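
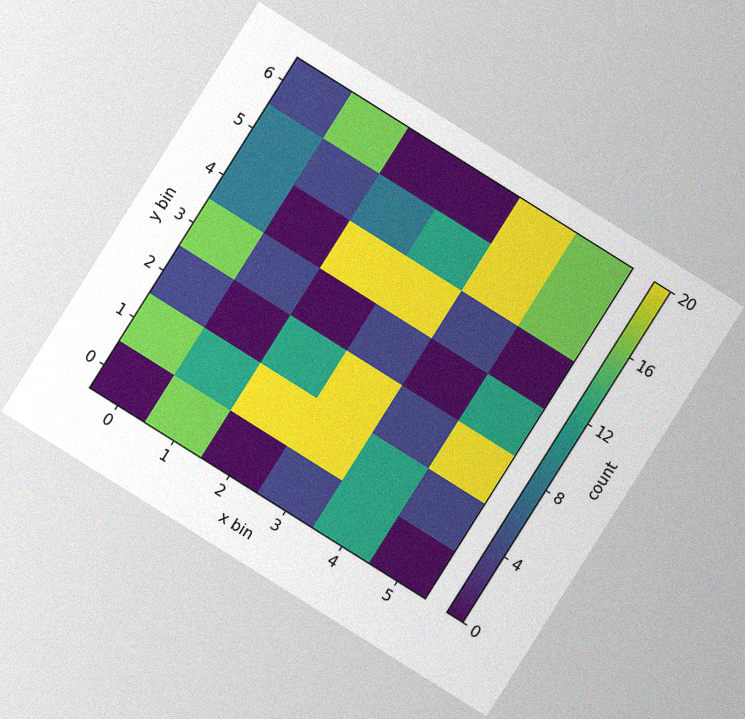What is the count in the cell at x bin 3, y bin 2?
20

The chart is tilted about 32° clockwise, with some photo noise. Matching the cell (3, 2) against the colorbar gives 20.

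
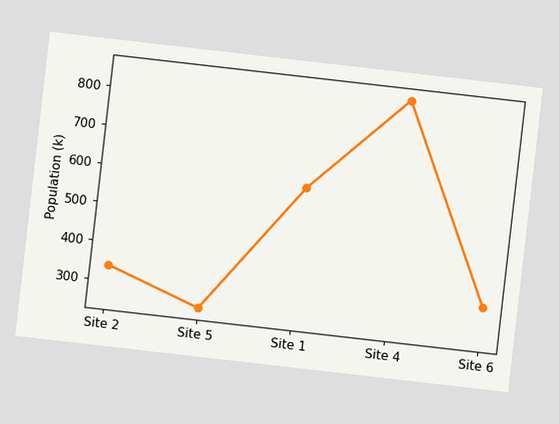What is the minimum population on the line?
255k

The chart is tilted about 7° clockwise. The lowest point is at Site 5, and reading across to the y-axis gives 255k.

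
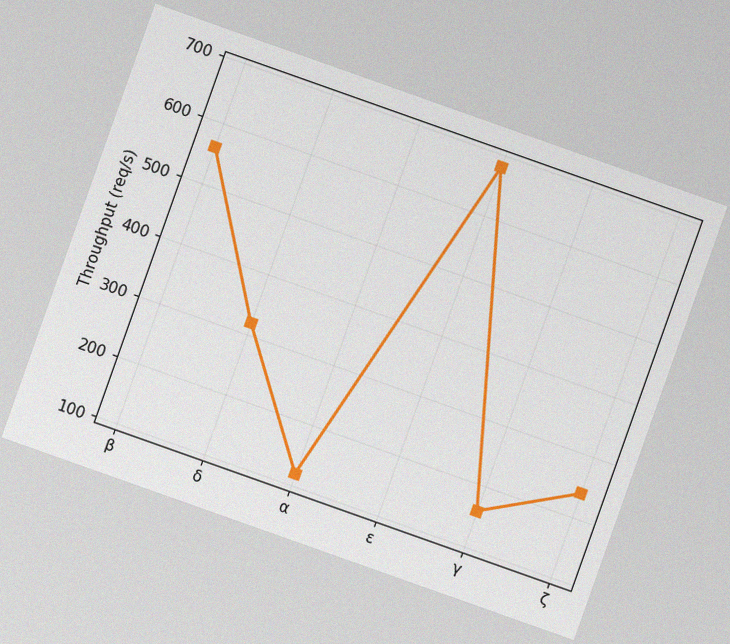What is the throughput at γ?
160req/s

The chart is tilted about 20° clockwise, with some photo noise. At γ, the line is at 160req/s.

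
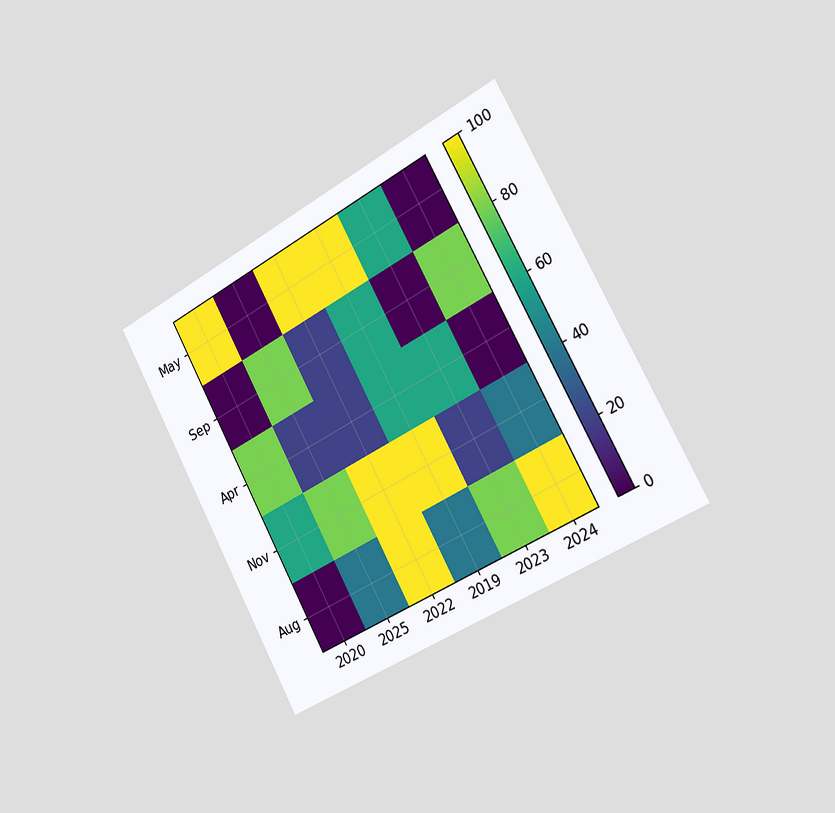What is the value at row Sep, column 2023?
0

The chart is tilted about 28° counter-clockwise and viewed slightly from the right. Matching cell (Sep, 2023) against the colorbar gives 0.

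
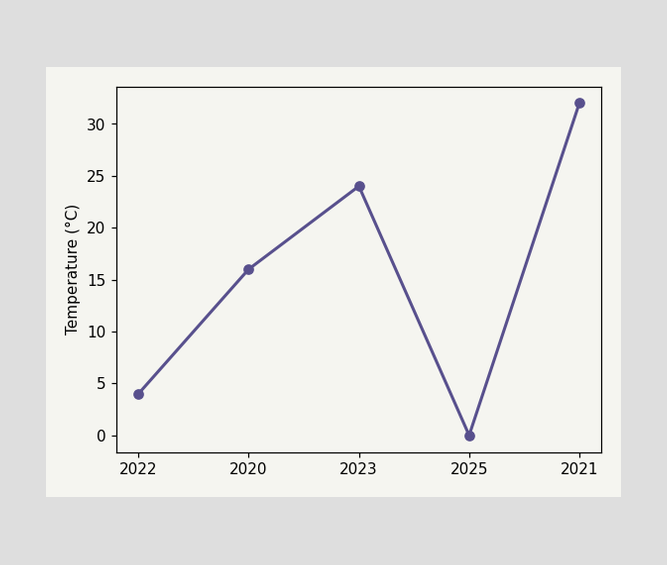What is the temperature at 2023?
At 2023, the line is at 24°C.

24°C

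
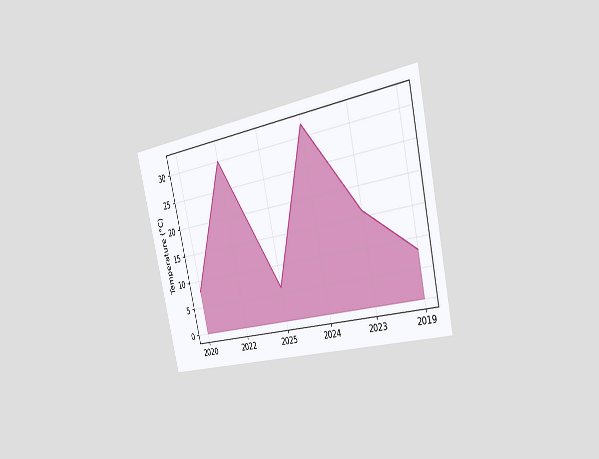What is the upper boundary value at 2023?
16°C

The chart is tilted about 13° counter-clockwise and viewed slightly from the right. At 2023 the upper boundary is at 16°C.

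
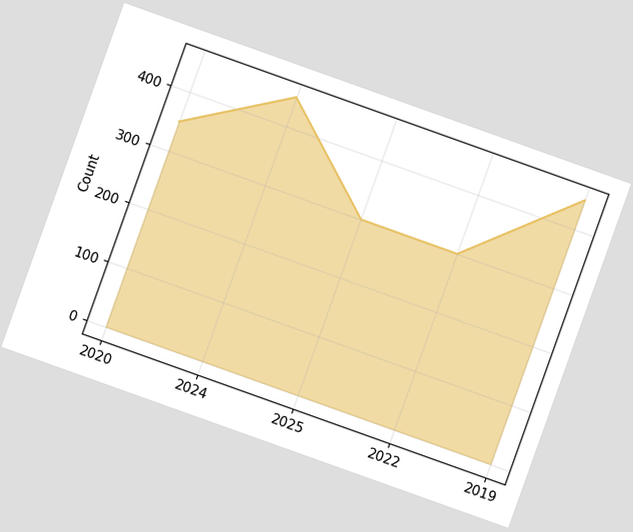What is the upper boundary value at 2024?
450

The chart is tilted about 20° clockwise. At 2024 the upper boundary is at 450.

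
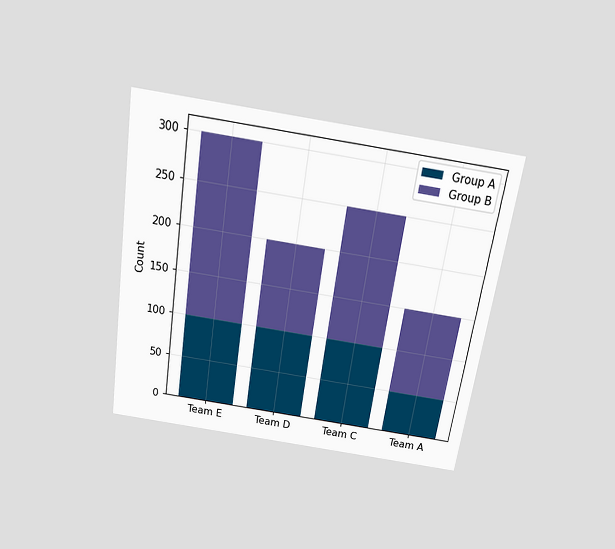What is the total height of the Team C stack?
The chart is tilted about 9° clockwise and viewed slightly from above. The Team C stack's top reaches 250 on the y-axis.

250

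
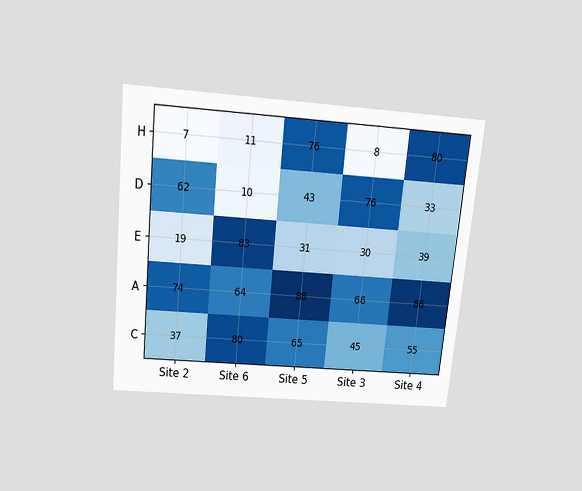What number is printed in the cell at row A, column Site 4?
86

The chart is tilted about 6° clockwise and viewed slightly from above. The (A, Site 4) cell reads 86.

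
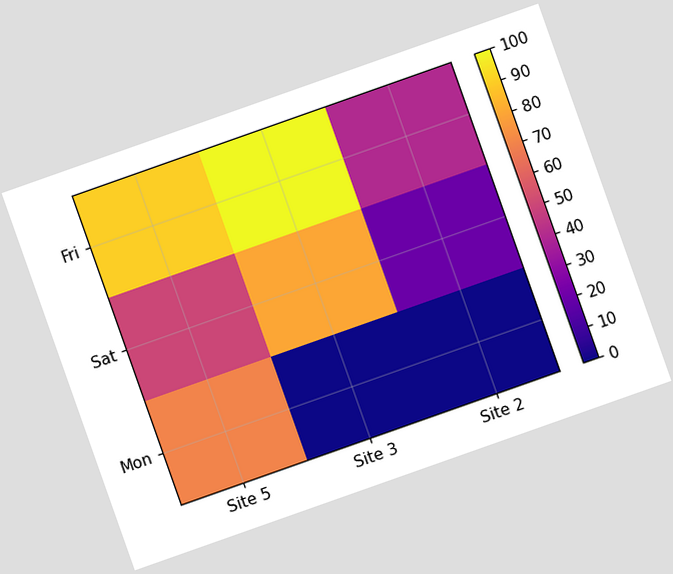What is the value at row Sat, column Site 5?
The chart is tilted about 19° counter-clockwise. Matching cell (Sat, Site 5) against the colorbar gives 50.

50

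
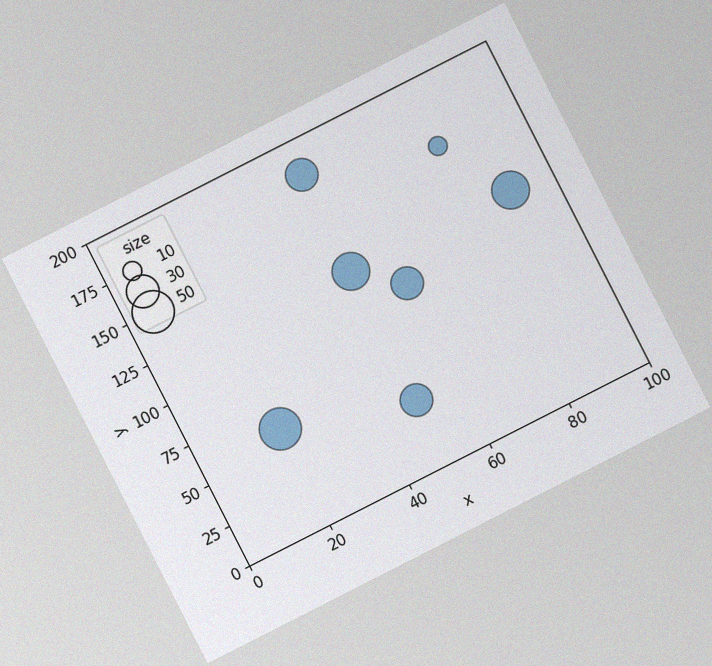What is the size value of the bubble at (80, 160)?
10

The chart is tilted about 27° counter-clockwise, with some photo noise. Matching the bubble at (80, 160) against the size legend gives 10.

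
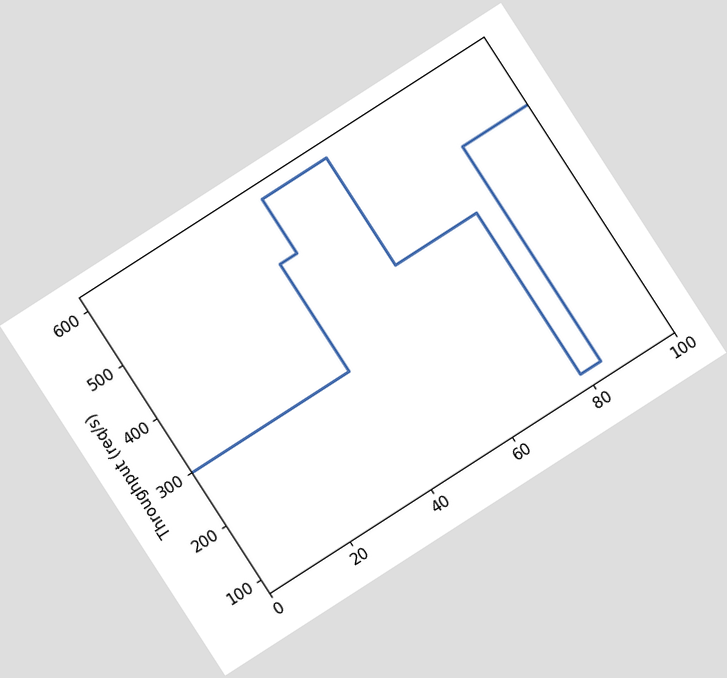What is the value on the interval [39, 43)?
The chart is tilted about 33° counter-clockwise. On [39, 43) the step sits at 500req/s.

500req/s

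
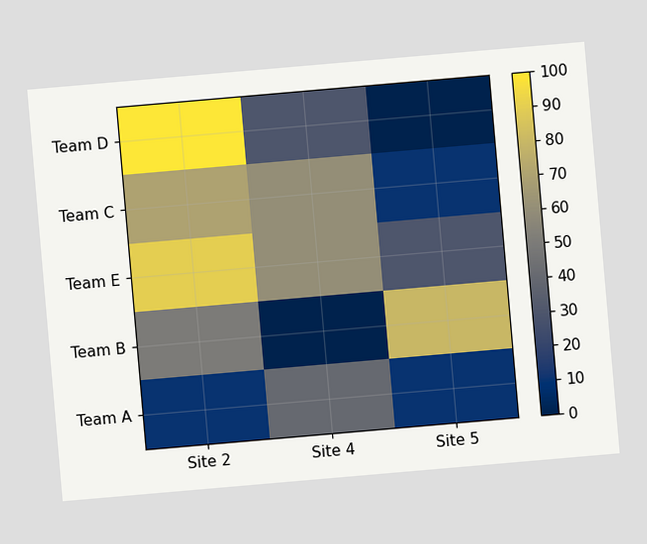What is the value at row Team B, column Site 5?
The chart is tilted about 5° counter-clockwise. Matching cell (Team B, Site 5) against the colorbar gives 80.

80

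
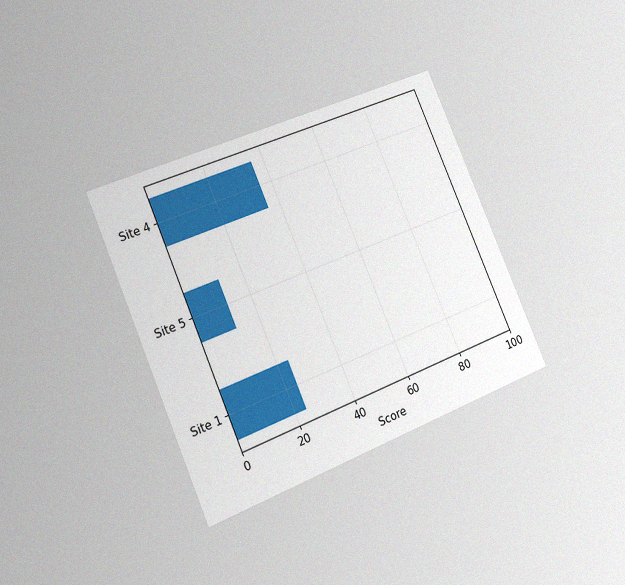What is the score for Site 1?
24

The chart is tilted about 23° counter-clockwise and viewed slightly from the left, with some photo noise. Reading along the chart's x-axis, the Site 1 bar reaches 24.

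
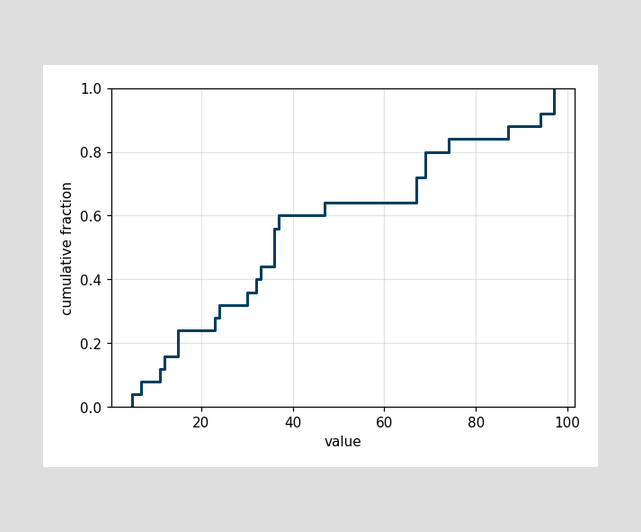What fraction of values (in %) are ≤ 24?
32%

At x=24 the ECDF step is at 32%.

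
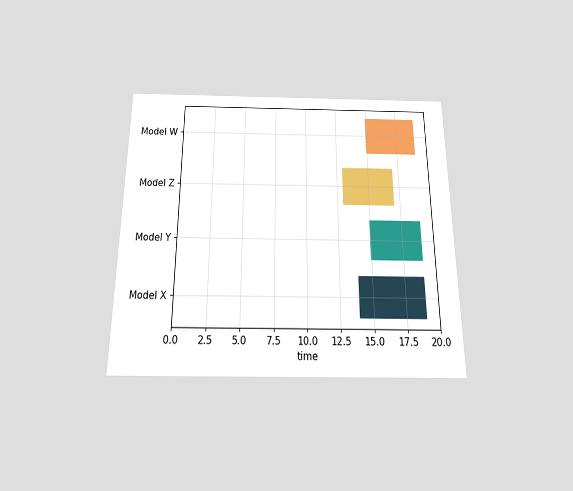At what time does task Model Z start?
The chart is viewed slightly from below. The Model Z bar begins at t=13.

13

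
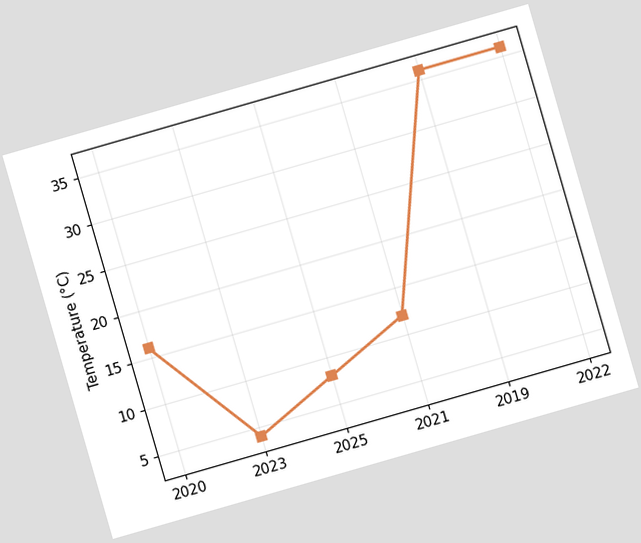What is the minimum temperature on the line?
4°C

The chart is tilted about 16° counter-clockwise. The lowest point is at 2023, and reading across to the y-axis gives 4°C.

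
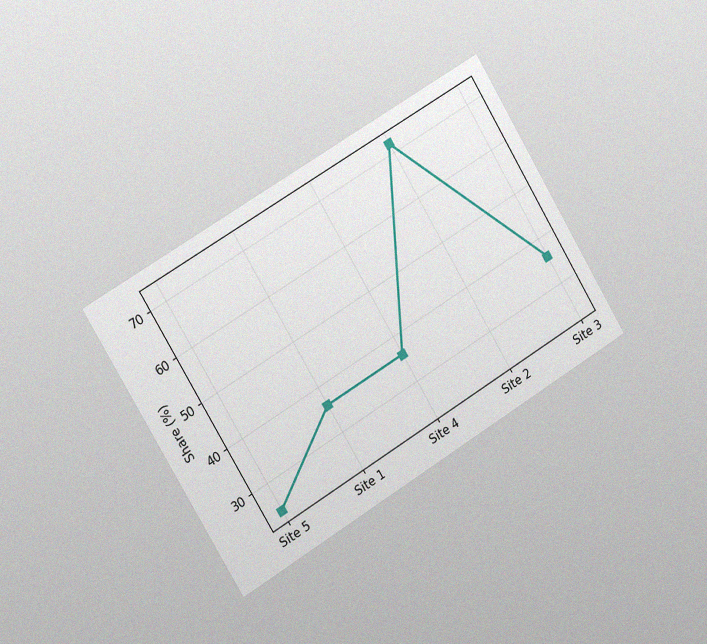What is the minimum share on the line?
The chart is tilted about 31° counter-clockwise and viewed slightly from the left, with some photo noise. The lowest point is at Site 5, and reading across to the y-axis gives 24%.

24%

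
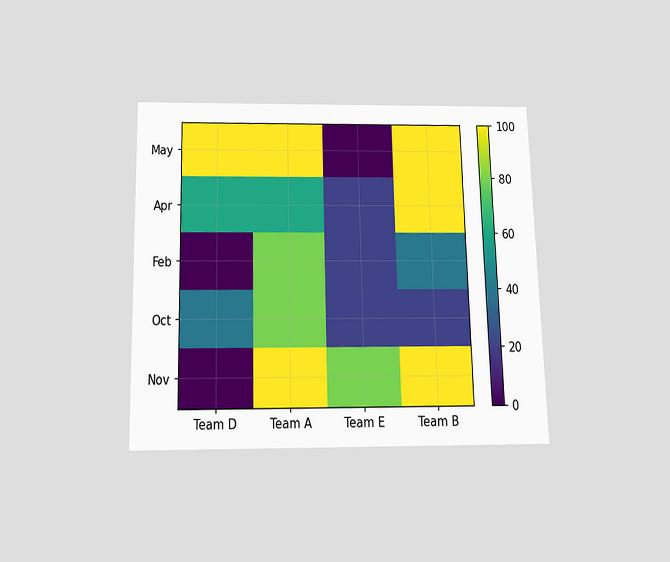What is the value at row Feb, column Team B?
The chart is viewed slightly from below. Matching cell (Feb, Team B) against the colorbar gives 40.

40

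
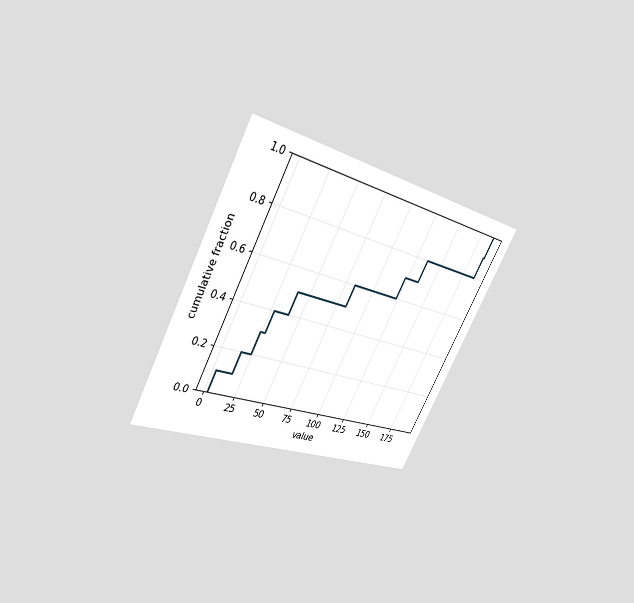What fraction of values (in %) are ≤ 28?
The chart is tilted about 28° clockwise and viewed at a slight angle. At x=28 the ECDF step is at 40%.

40%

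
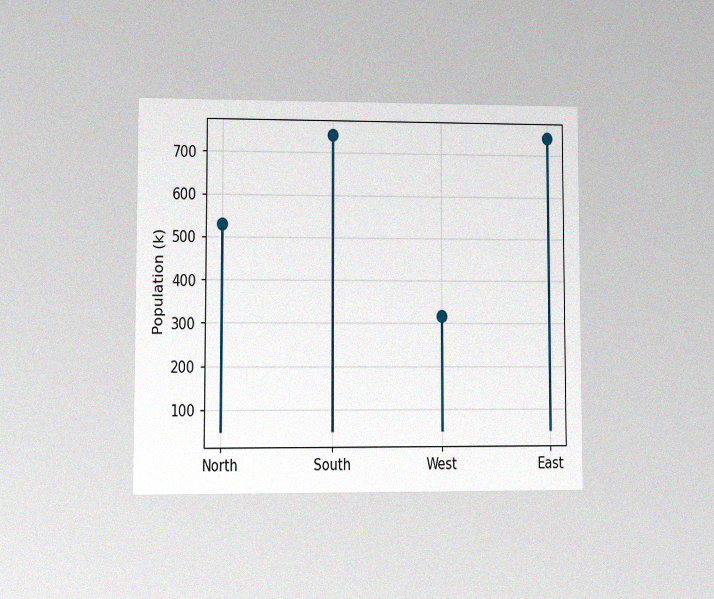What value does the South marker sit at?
The chart is viewed at a slight angle, with some photo noise. The South marker sits at 742k.

742k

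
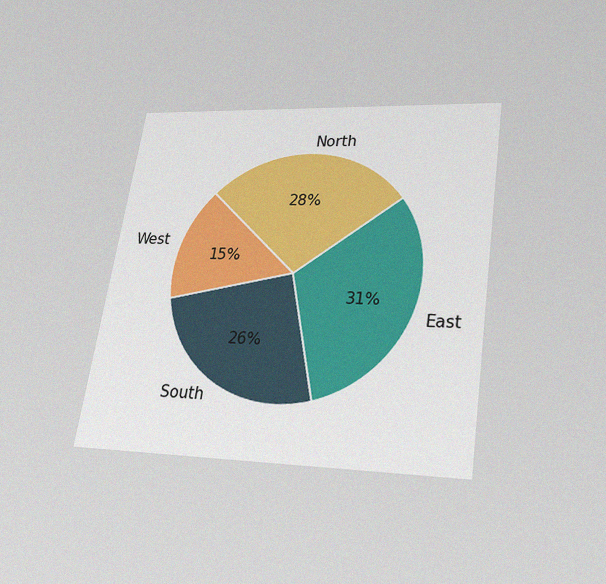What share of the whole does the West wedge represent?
15%

The chart is tilted about 9° clockwise and viewed slightly from below, with some photo noise. The West slice takes up 15% of the pie.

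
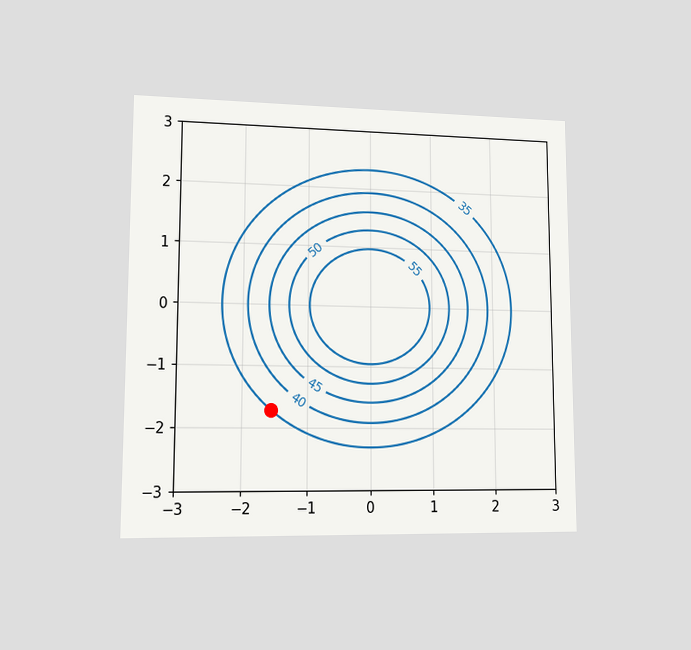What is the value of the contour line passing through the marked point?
The chart is viewed at a slight angle. The marked point sits on the contour labelled 35.

35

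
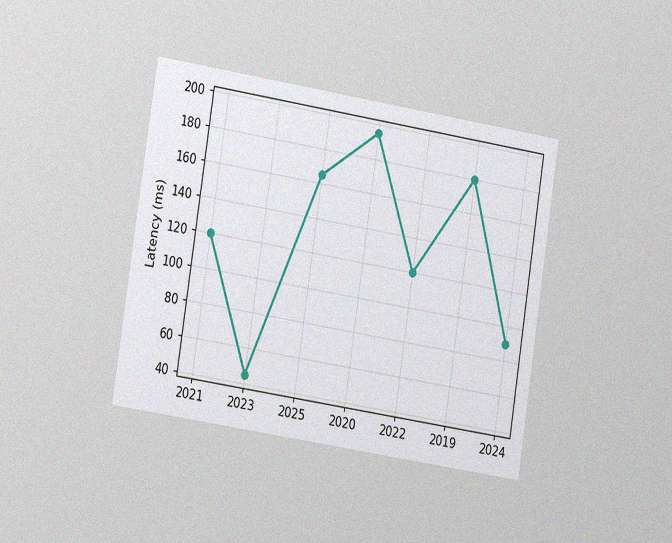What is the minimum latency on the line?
45ms

The chart is tilted about 9° clockwise and viewed slightly from the left, with some photo noise. The lowest point is at 2023, and reading across to the y-axis gives 45ms.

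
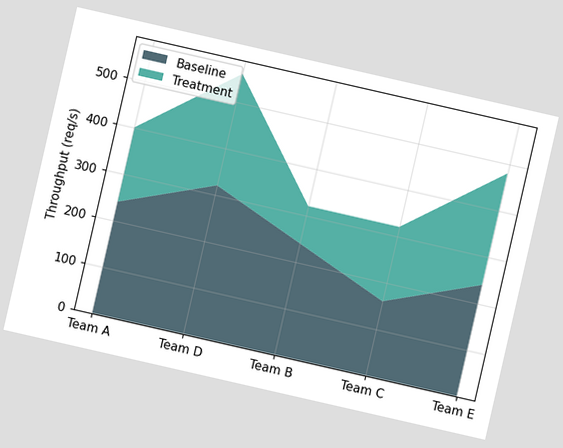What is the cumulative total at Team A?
The chart is tilted about 13° clockwise. The stacked total at Team A reaches 400req/s.

400req/s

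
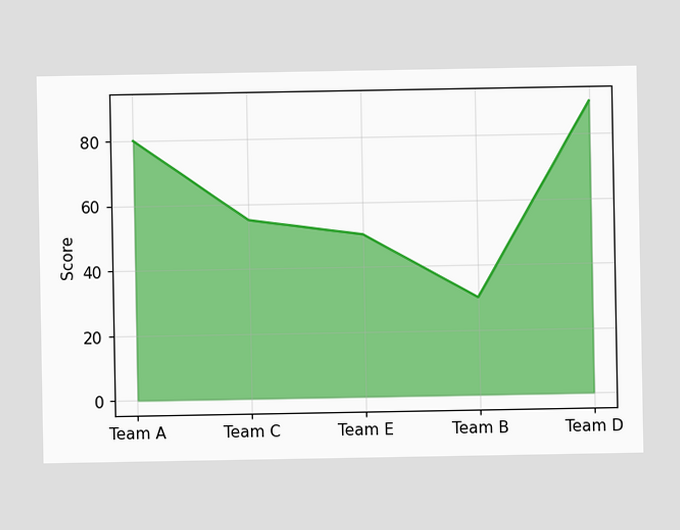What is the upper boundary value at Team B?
30

At Team B the upper boundary is at 30.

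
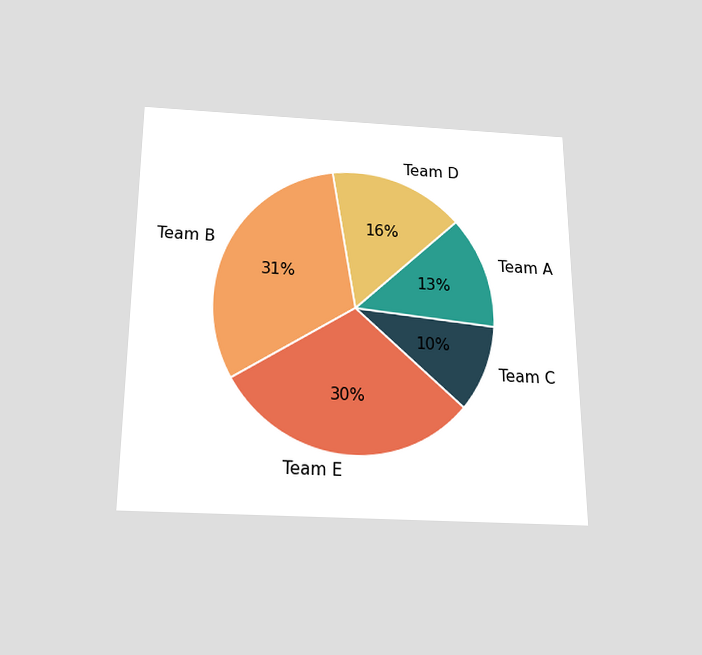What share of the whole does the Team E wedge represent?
30%

The chart is viewed slightly from below. The Team E slice takes up 30% of the pie.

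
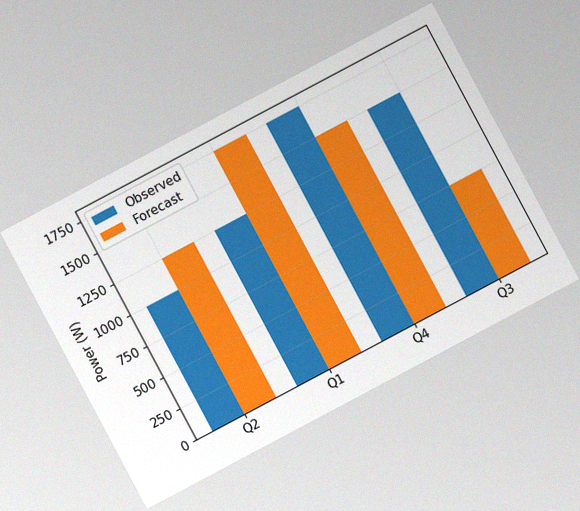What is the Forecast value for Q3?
750W

The chart is tilted about 28° counter-clockwise, with some photo noise. The Forecast bar at Q3 reaches 750W on the y-axis.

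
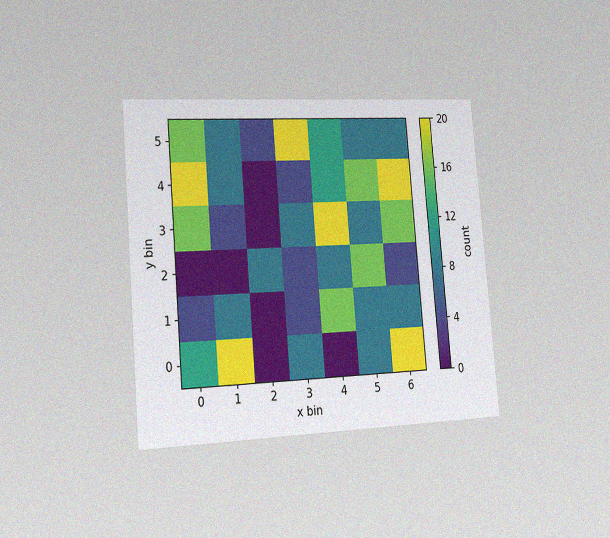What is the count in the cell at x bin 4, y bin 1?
16

The chart is tilted about 5° counter-clockwise and viewed slightly from the left, with some photo noise. Matching the cell (4, 1) against the colorbar gives 16.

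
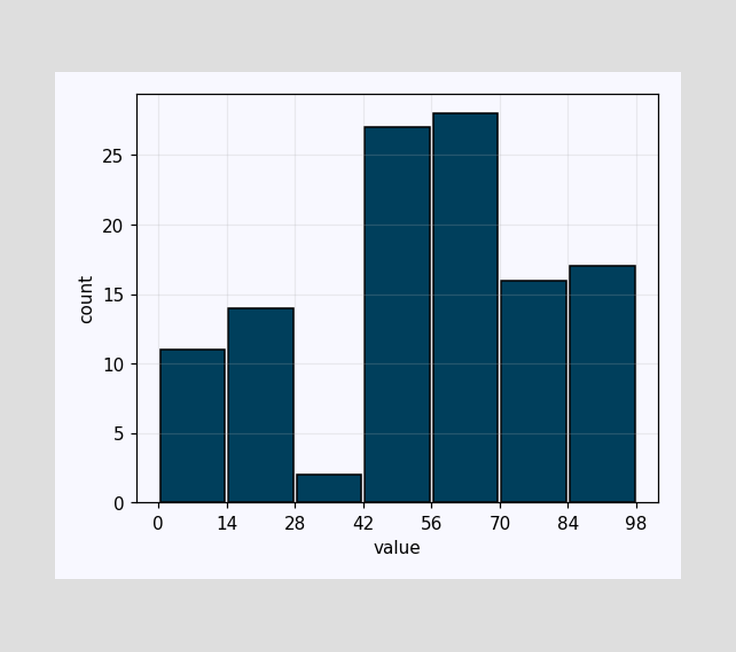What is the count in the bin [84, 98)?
17

The [84, 98) bin has height 17.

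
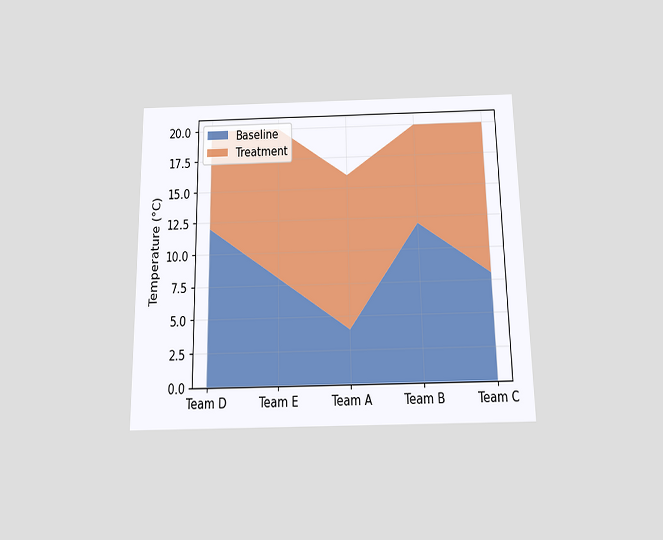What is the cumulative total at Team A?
The chart is viewed slightly from below. The stacked total at Team A reaches 16°C.

16°C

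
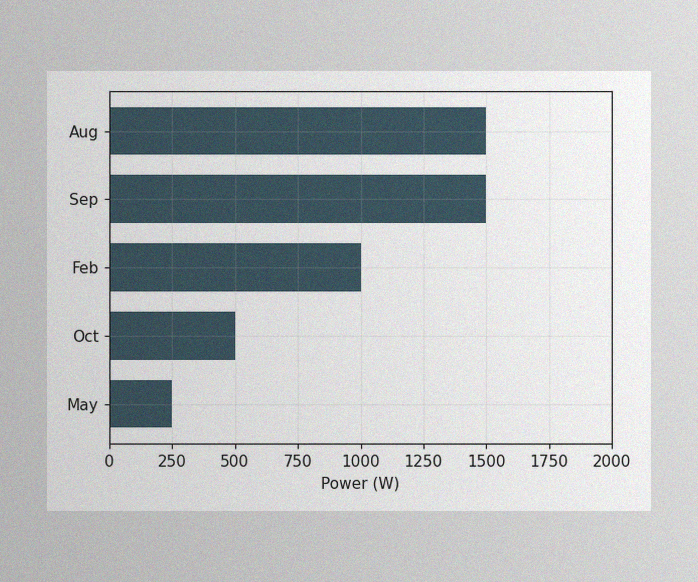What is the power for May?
250W

The image has some photo noise and uneven lighting. Reading along the chart's x-axis, the May bar reaches 250W.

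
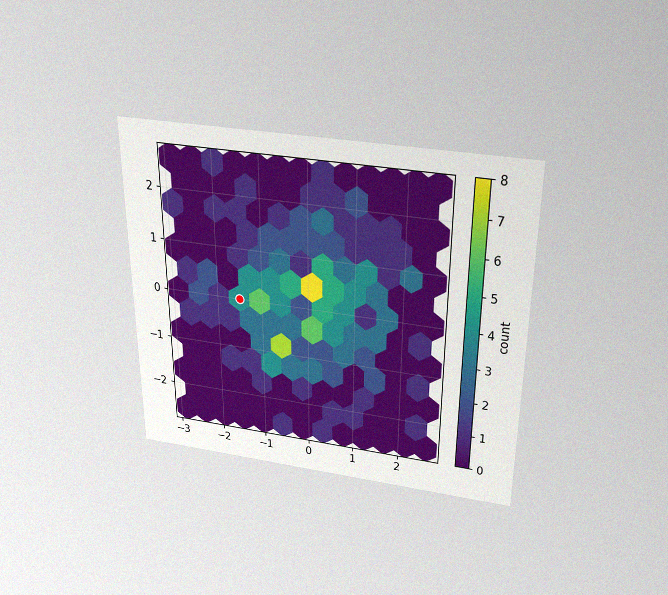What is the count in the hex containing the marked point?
The chart is viewed slightly from above, with some photo noise. The marked hex reads 4 on the colorbar.

4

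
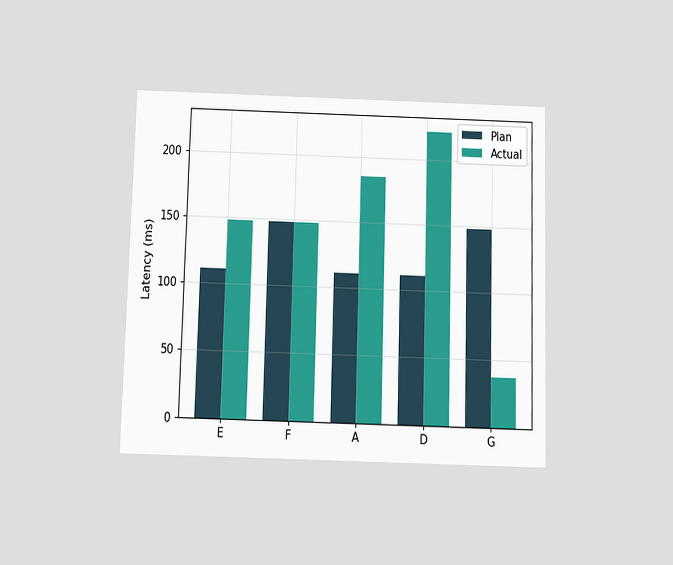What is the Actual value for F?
The chart is viewed slightly from below. The Actual bar at F reaches 148ms on the y-axis.

148ms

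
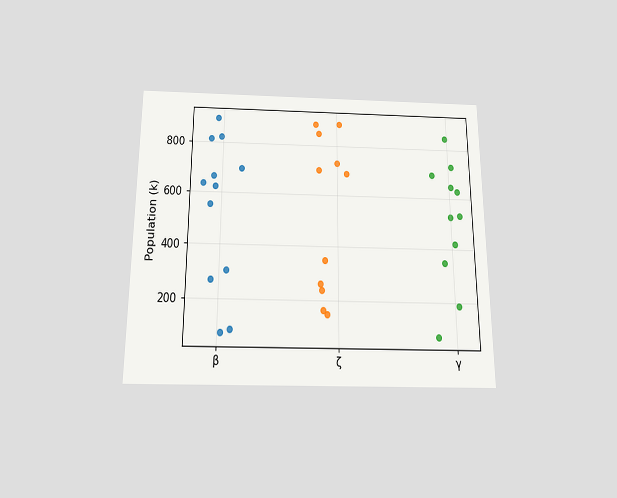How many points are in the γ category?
The chart is viewed slightly from below. Counting the markers in the γ column gives 11.

11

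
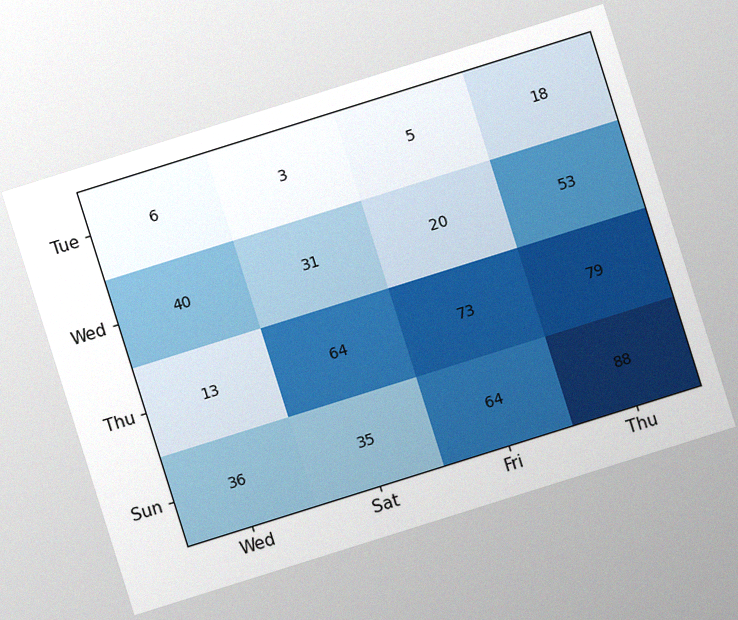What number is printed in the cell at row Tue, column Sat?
The chart is tilted about 17° counter-clockwise, with some photo noise. The (Tue, Sat) cell reads 3.

3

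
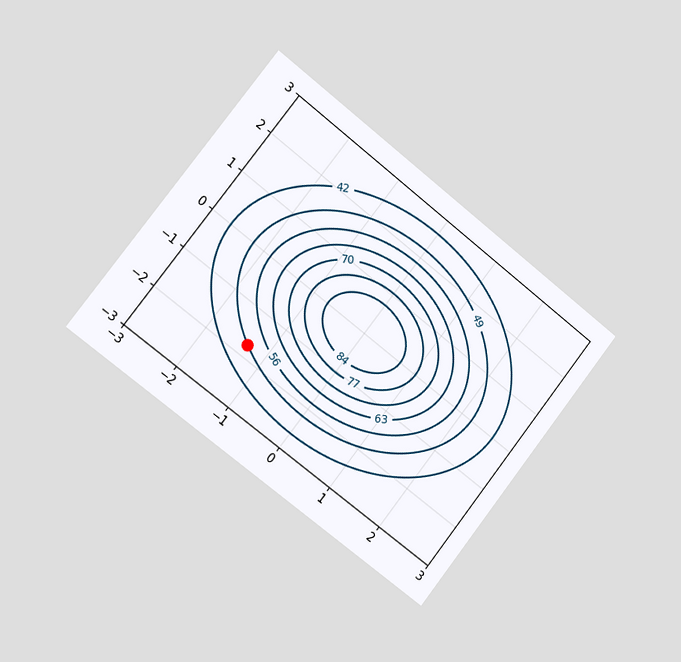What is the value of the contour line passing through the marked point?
49

The chart is tilted about 38° clockwise and viewed slightly from the left. The marked point sits on the contour labelled 49.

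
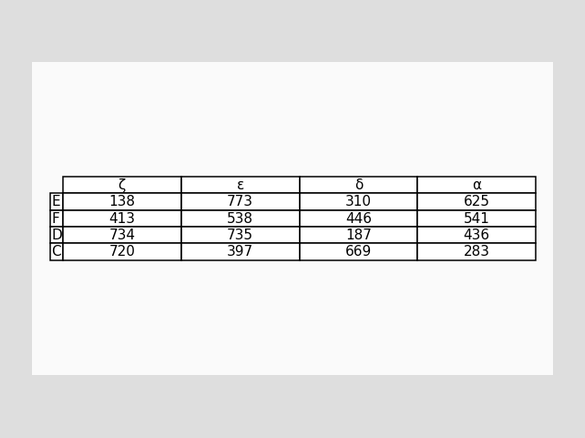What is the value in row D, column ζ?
734

The (D, ζ) cell reads 734.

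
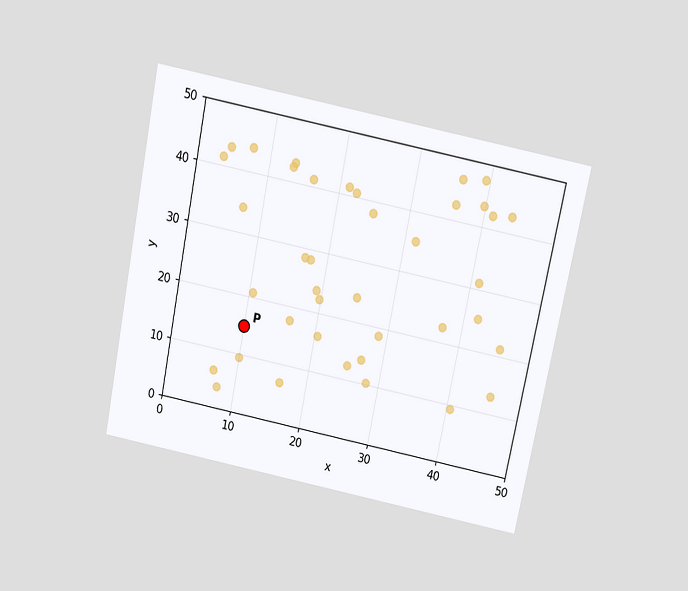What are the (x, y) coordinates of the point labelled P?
The chart is tilted about 11° clockwise and viewed slightly from above. Following the gridlines from P to each axis, P sits at (10, 15).

(10, 15)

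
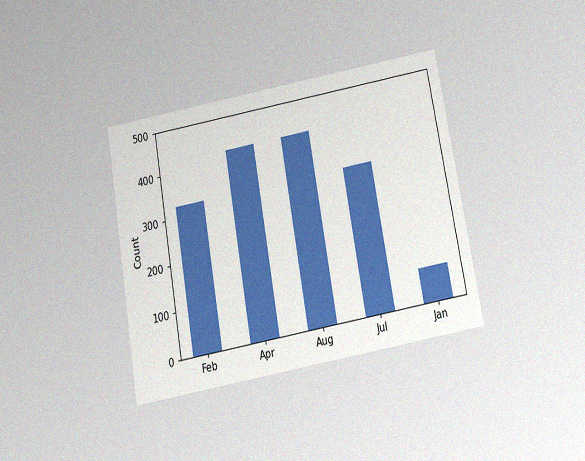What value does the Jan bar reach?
75

The chart is tilted about 10° counter-clockwise and viewed slightly from below, with some photo noise. Reading along the chart's y-axis, the Jan bar reaches 75.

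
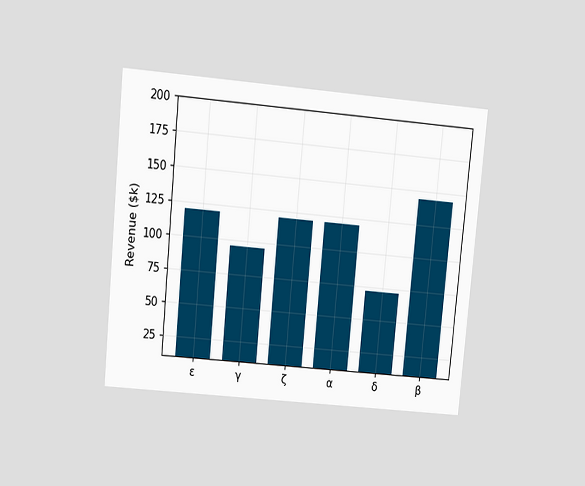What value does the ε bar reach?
$120k

The chart is tilted about 5° clockwise and viewed slightly from above. Reading along the chart's y-axis, the ε bar reaches $120k.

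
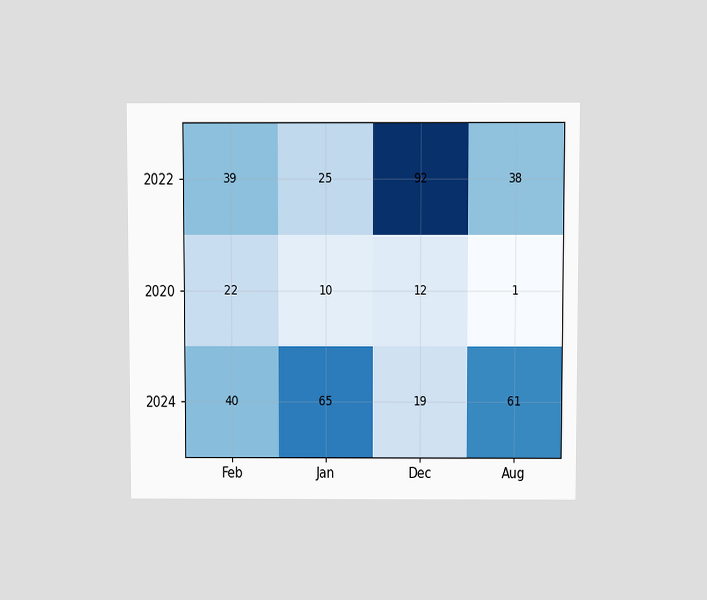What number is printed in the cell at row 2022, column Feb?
The chart is viewed slightly from above. The (2022, Feb) cell reads 39.

39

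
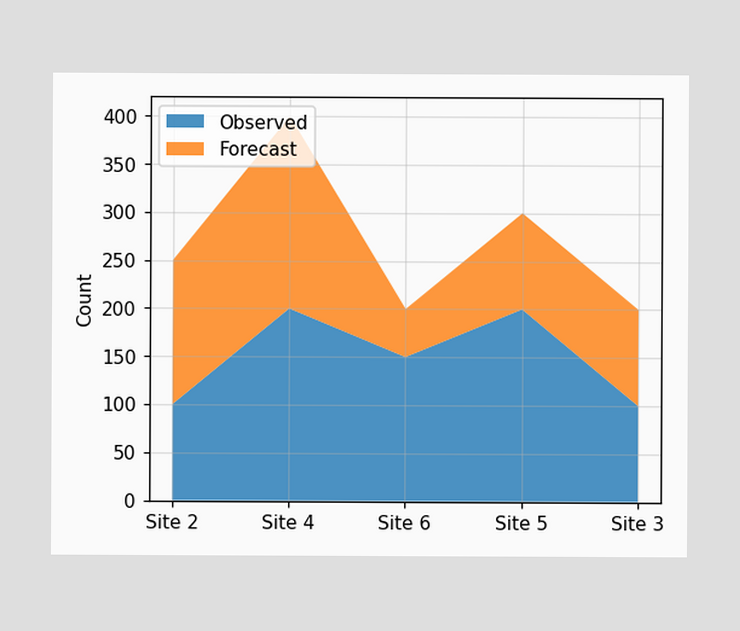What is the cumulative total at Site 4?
The stacked total at Site 4 reaches 400.

400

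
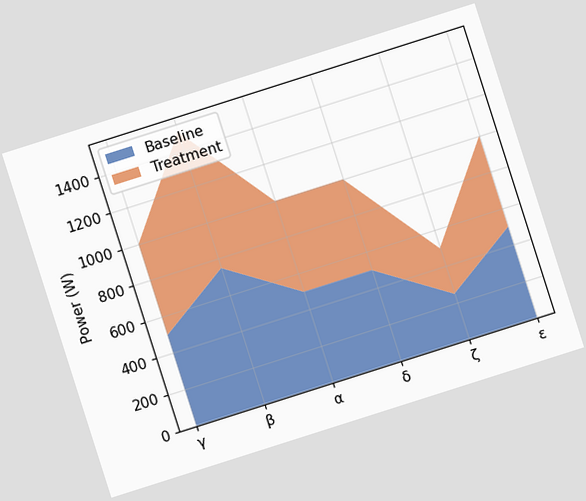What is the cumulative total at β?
1500W

The chart is tilted about 18° counter-clockwise. The stacked total at β reaches 1500W.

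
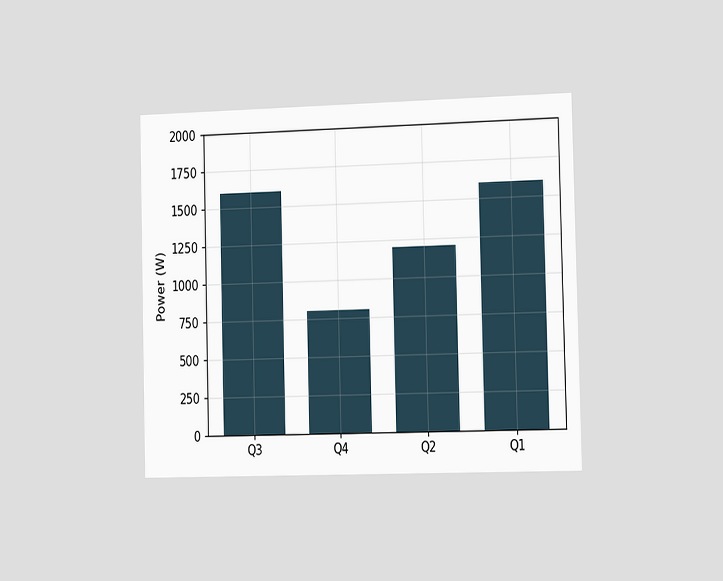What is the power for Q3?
The chart is viewed at a slight angle. Reading along the chart's y-axis, the Q3 bar reaches 1600W.

1600W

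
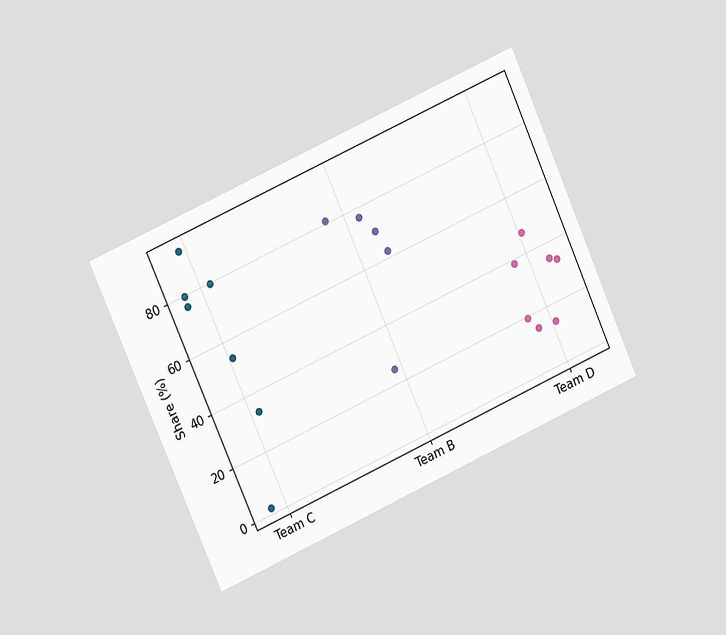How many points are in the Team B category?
5

The chart is tilted about 24° counter-clockwise and viewed at a slight angle. Counting the markers in the Team B column gives 5.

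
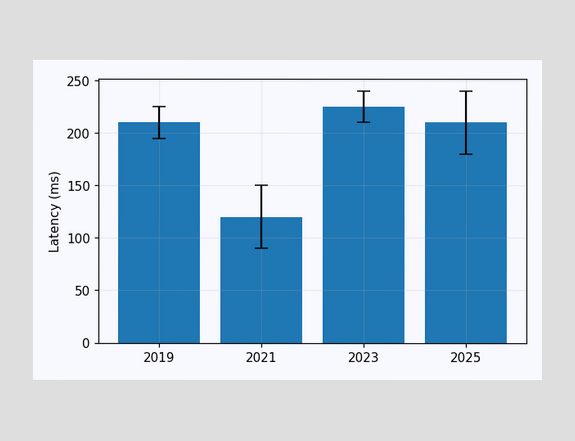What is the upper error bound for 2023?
240ms

The 2023 bar's upper whisker reaches 240ms.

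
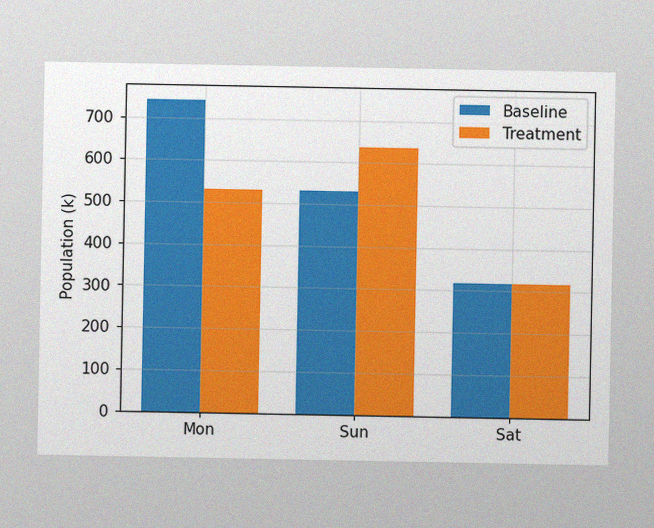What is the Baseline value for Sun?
530k

The image has some photo noise and uneven lighting. The Baseline bar at Sun reaches 530k on the y-axis.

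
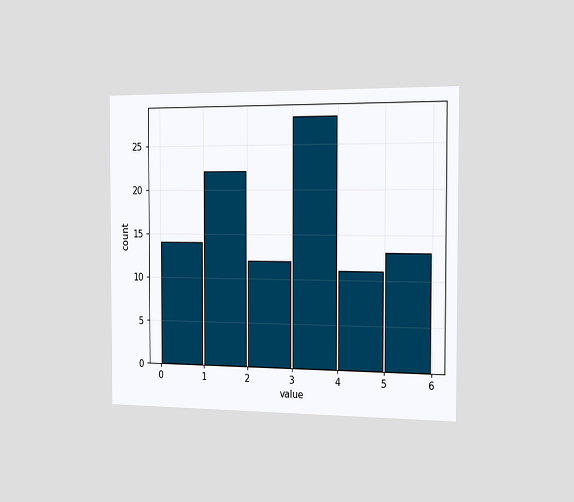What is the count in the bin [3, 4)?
The chart is viewed slightly from the right. The [3, 4) bin has height 28.

28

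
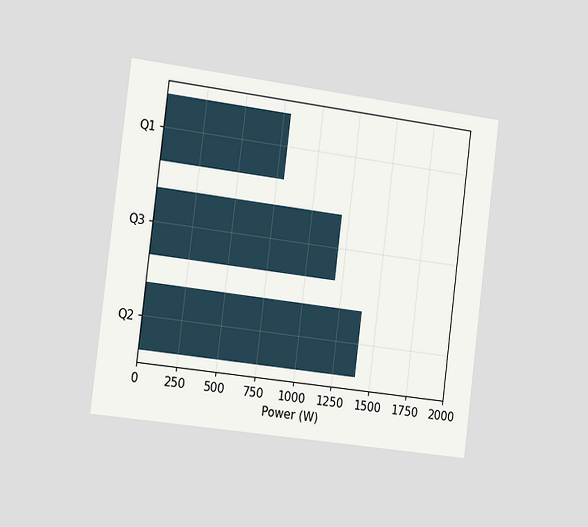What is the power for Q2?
The chart is tilted about 7° clockwise and viewed slightly from the left. Reading along the chart's x-axis, the Q2 bar reaches 1400W.

1400W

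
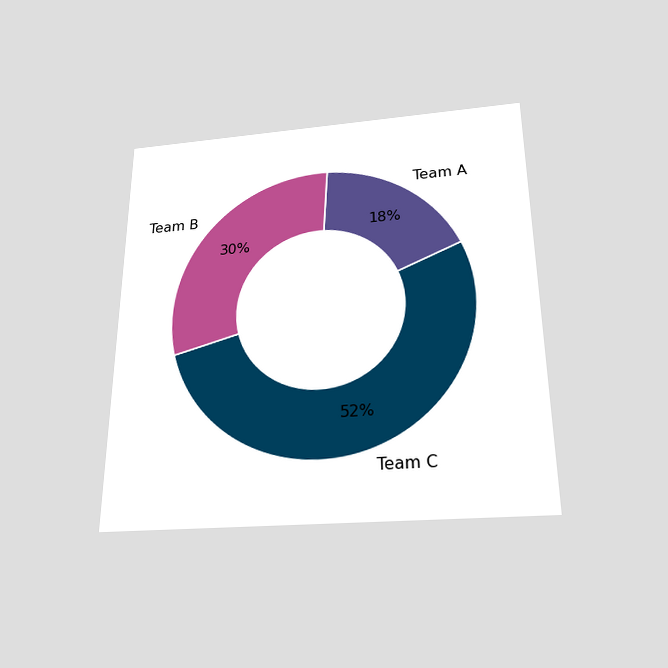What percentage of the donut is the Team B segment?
30%

The chart is viewed slightly from below. The Team B segment takes up 30% of the ring.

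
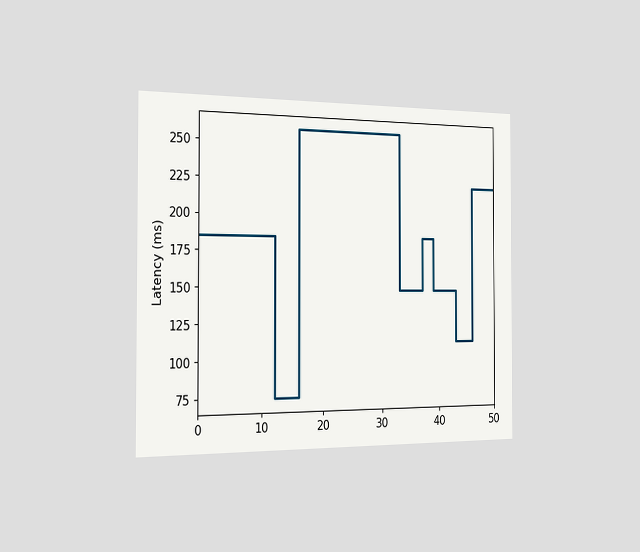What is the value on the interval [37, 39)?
185ms

The chart is viewed slightly from the left. On [37, 39) the step sits at 185ms.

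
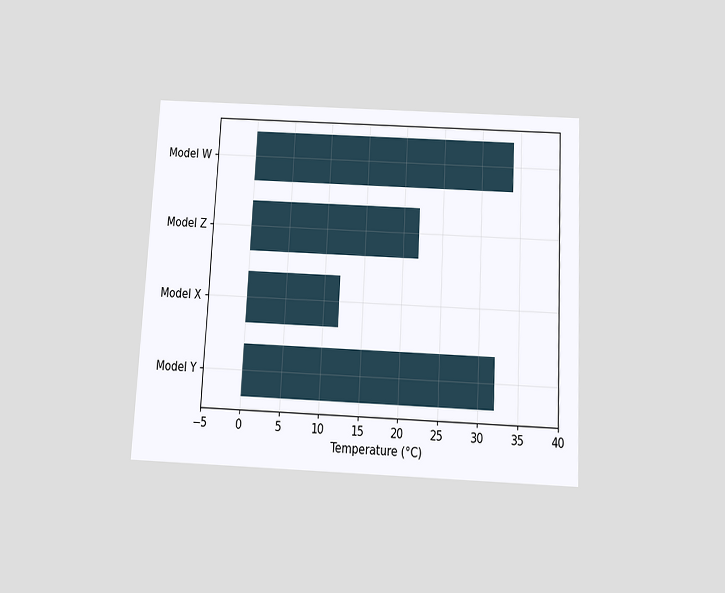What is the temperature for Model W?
The chart is tilted about 3° clockwise and viewed slightly from below. Reading along the chart's x-axis, the Model W bar reaches 34°C.

34°C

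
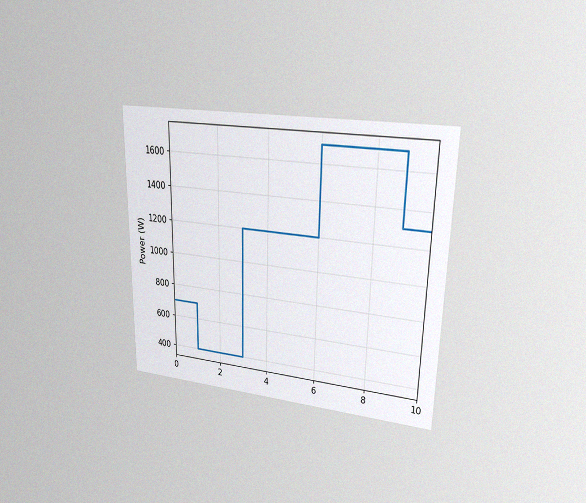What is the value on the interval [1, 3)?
400W

The chart is viewed at a slight angle, with some photo noise. On [1, 3) the step sits at 400W.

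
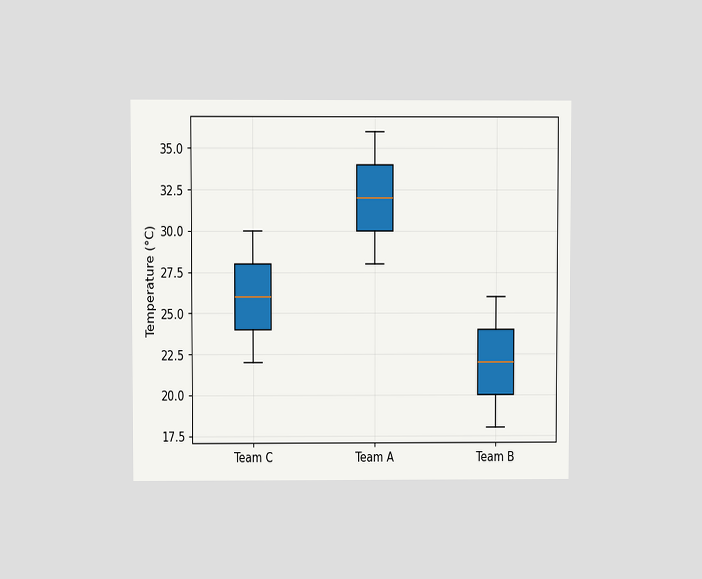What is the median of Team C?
26°C

The chart is viewed at a slight angle. The median line in the Team C box sits at 26°C.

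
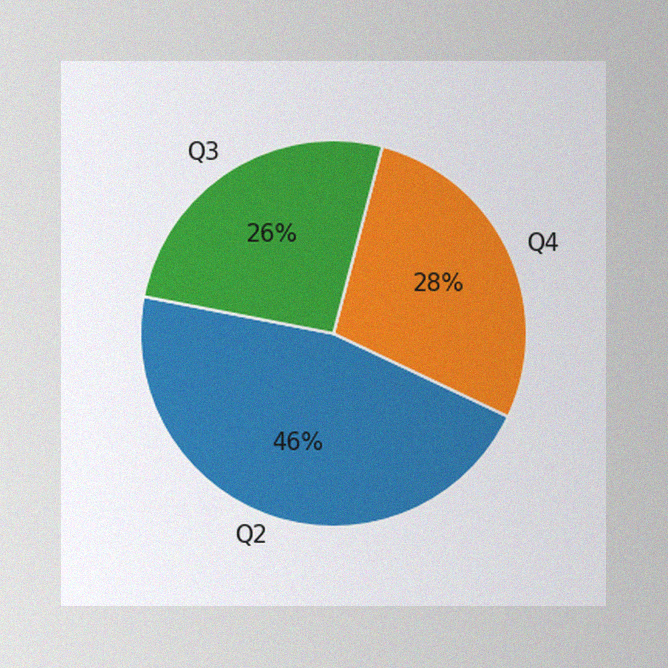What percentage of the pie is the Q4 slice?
28%

The image has some photo noise and uneven lighting. The Q4 slice takes up 28% of the pie.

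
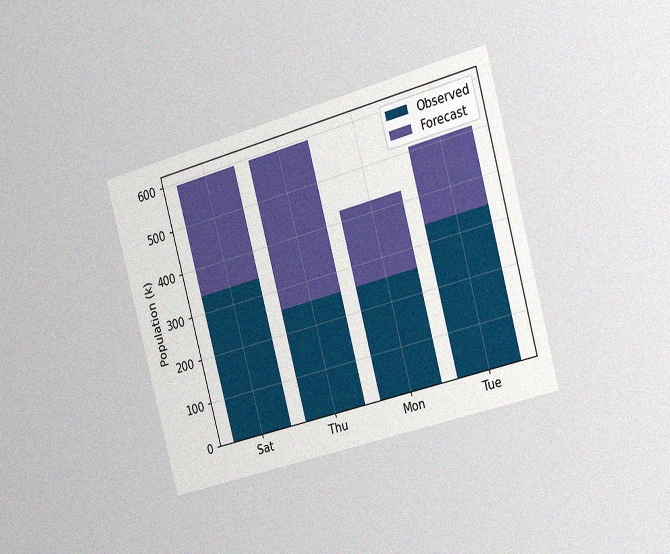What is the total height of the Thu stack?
The chart is tilted about 15° counter-clockwise and viewed slightly from the right, with some photo noise. The Thu stack's top reaches 595k on the y-axis.

595k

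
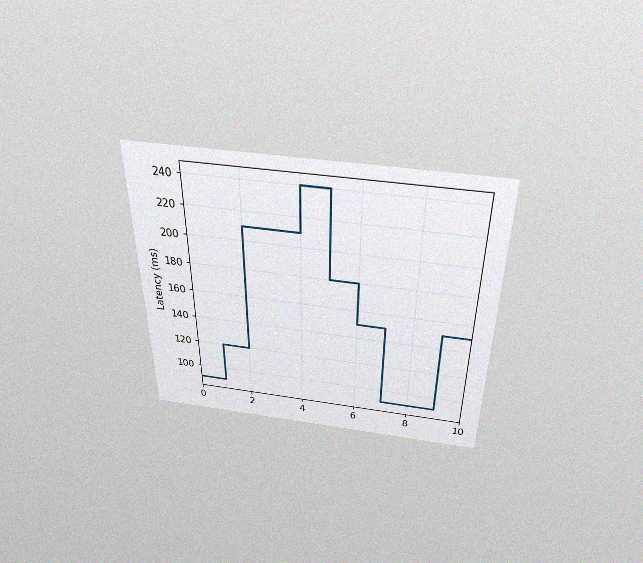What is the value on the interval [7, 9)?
90ms

The chart is viewed slightly from above, with some photo noise. On [7, 9) the step sits at 90ms.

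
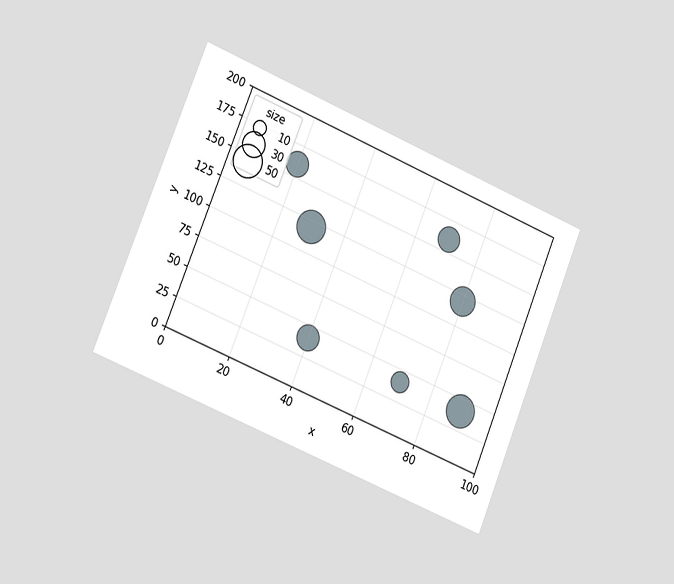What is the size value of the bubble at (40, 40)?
The chart is tilted about 22° clockwise and viewed slightly from the left. Matching the bubble at (40, 40) against the size legend gives 30.

30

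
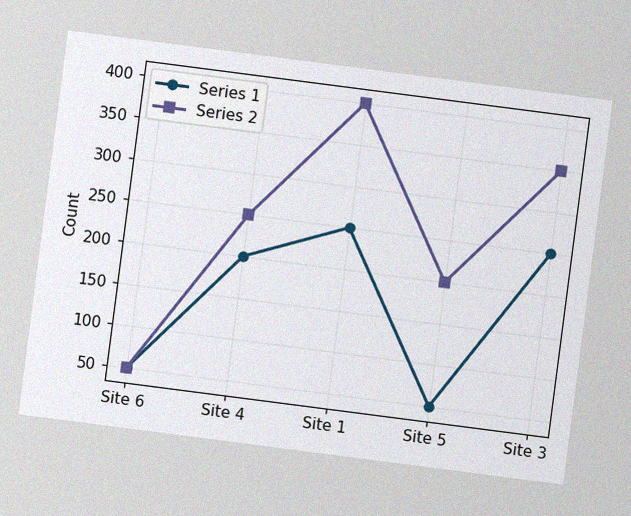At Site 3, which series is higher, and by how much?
Series 2, by 100

The chart is tilted about 7° clockwise, with some photo noise. At Site 3, Series 2 sits above the other line by 100.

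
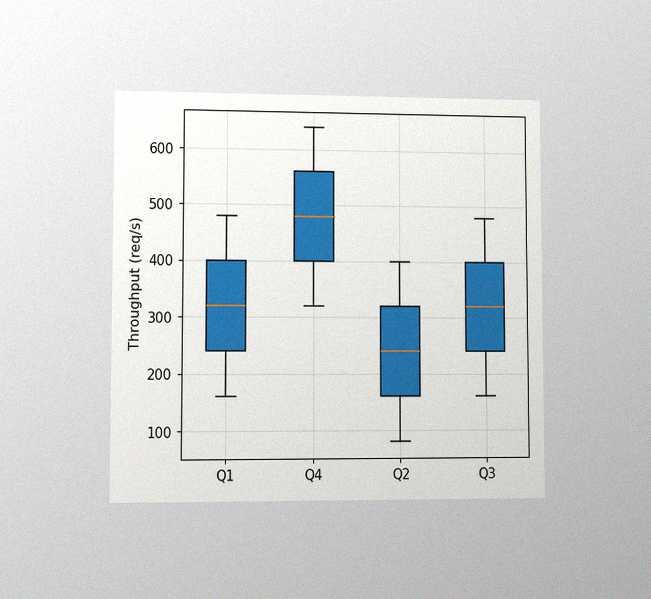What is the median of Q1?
320req/s

The chart is viewed at a slight angle, with some photo noise. The median line in the Q1 box sits at 320req/s.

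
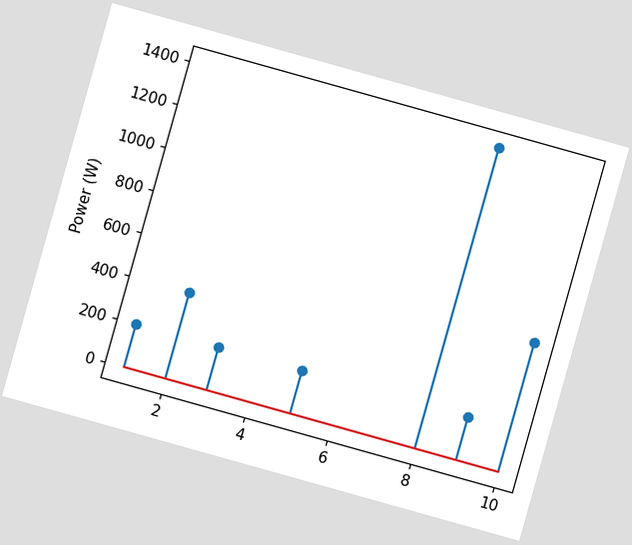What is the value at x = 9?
200W

The chart is tilted about 16° clockwise. The stem at x=9 reaches 200W.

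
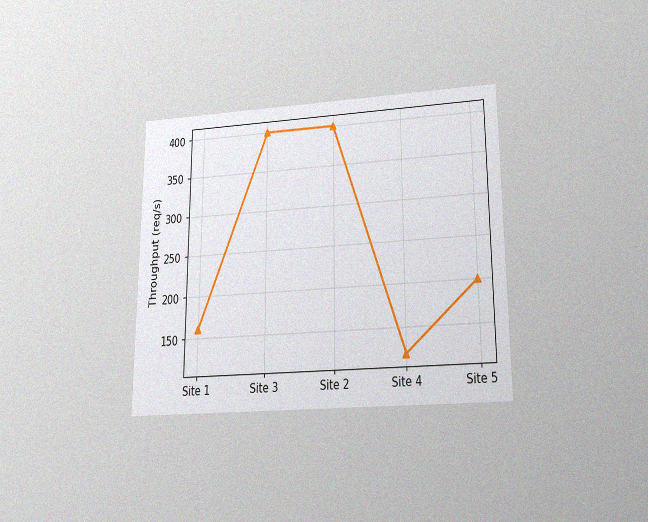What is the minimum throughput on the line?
120req/s

The chart is viewed slightly from below, with some photo noise. The lowest point is at Site 4, and reading across to the y-axis gives 120req/s.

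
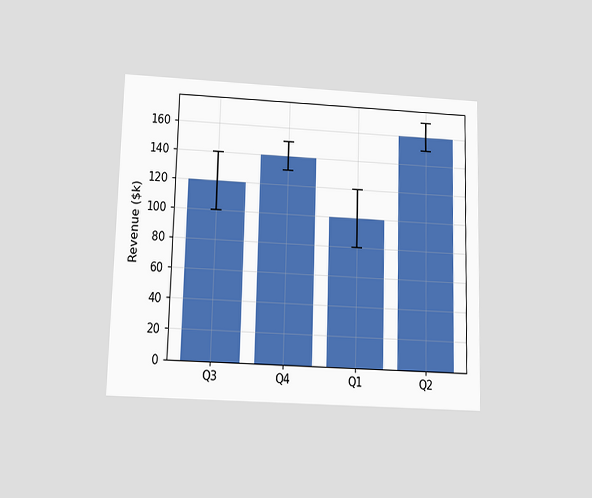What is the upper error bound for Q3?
$140k

The chart is viewed slightly from below. The Q3 bar's upper whisker reaches $140k.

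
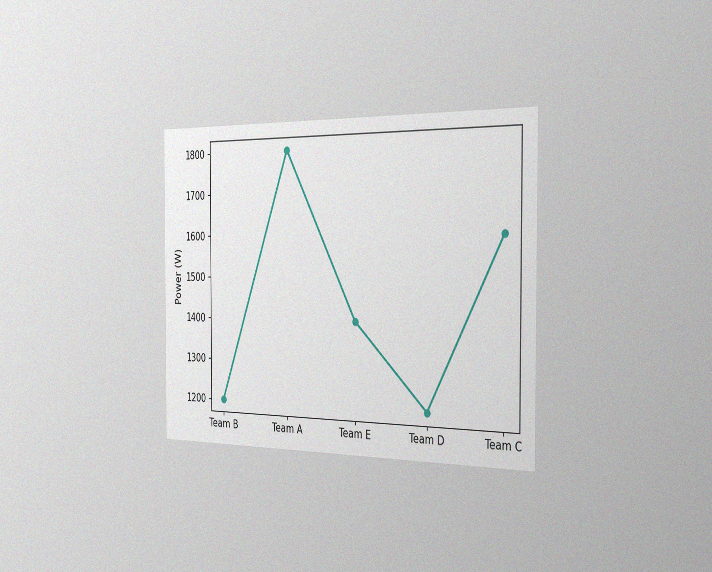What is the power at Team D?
1200W

The chart is viewed slightly from the right, with some photo noise. At Team D, the line is at 1200W.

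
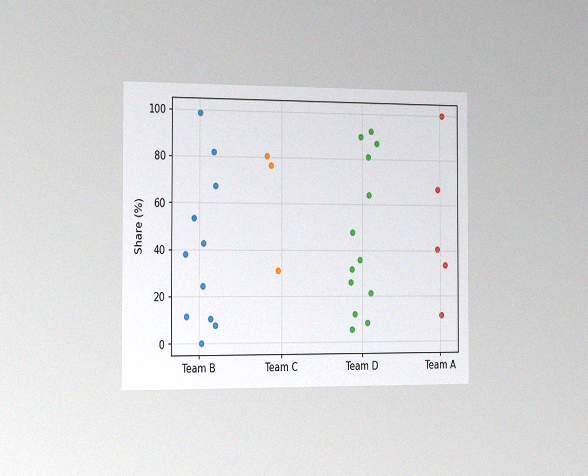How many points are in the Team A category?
5

The chart is viewed slightly from the left, with some photo noise. Counting the markers in the Team A column gives 5.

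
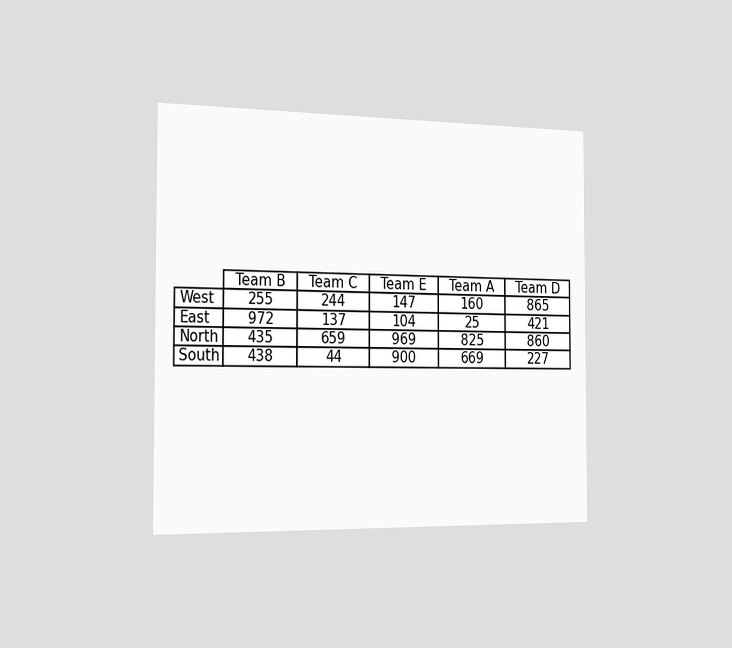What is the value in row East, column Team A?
The chart is viewed slightly from the left. The (East, Team A) cell reads 25.

25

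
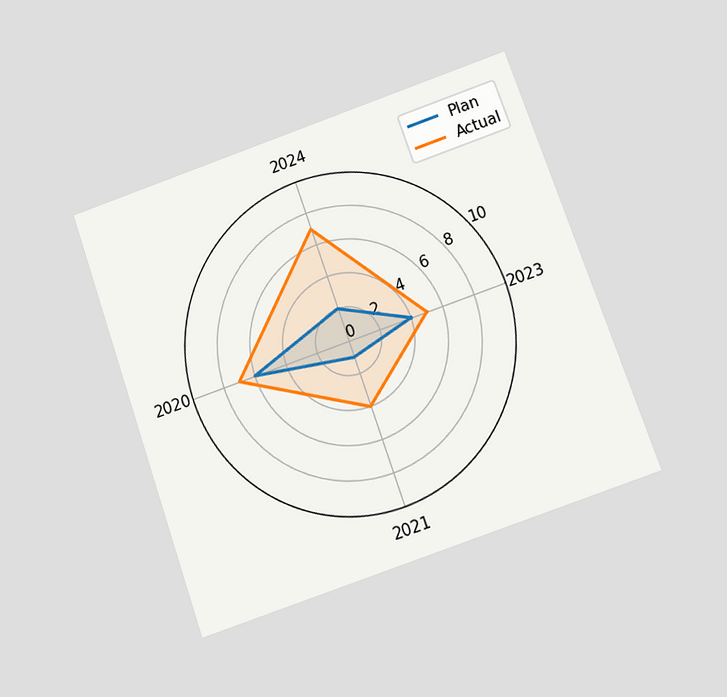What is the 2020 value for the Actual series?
7

The chart is tilted about 19° counter-clockwise and viewed at a slight angle. On the 2020 axis, Actual reaches 7.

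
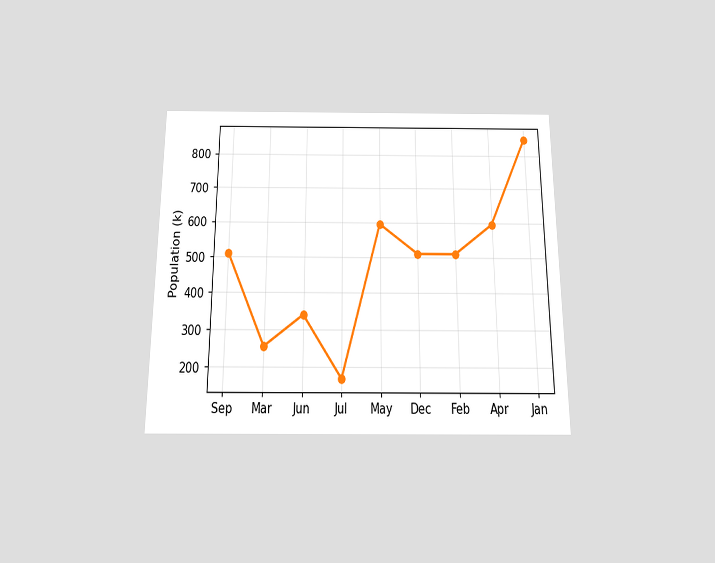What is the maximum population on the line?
850k

The chart is viewed slightly from below. The highest point is at Jan, and reading across to the y-axis gives 850k.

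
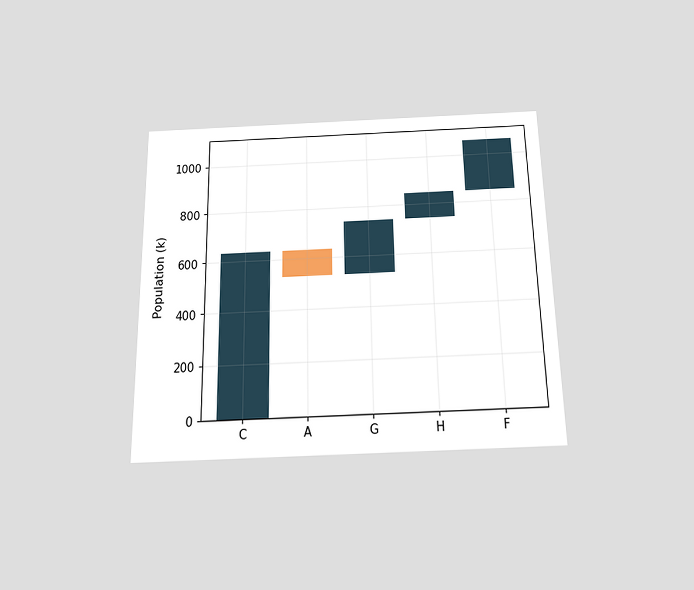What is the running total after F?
The chart is viewed slightly from below. After F the running total reaches 1060k.

1060k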